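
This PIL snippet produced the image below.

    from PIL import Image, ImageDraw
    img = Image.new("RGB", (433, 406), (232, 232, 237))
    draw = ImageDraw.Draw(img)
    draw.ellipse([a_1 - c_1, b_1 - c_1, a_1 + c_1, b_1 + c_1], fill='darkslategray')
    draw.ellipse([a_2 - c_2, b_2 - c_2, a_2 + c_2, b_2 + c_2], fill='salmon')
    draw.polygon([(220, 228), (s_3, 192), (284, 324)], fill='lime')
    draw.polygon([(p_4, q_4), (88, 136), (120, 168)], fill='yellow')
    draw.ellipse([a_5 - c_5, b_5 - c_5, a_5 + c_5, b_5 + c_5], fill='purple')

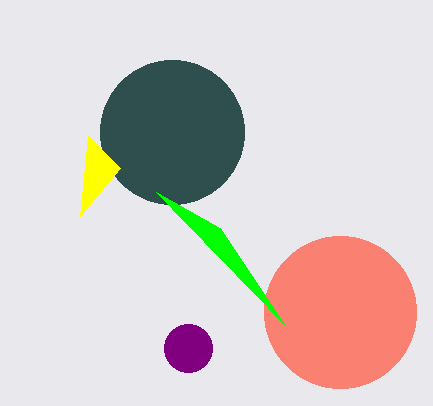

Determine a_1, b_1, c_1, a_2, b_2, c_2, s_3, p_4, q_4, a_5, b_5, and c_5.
a_1 = 172; b_1 = 132; c_1 = 72; a_2 = 340; b_2 = 312; c_2 = 76; s_3 = 156; p_4 = 80; q_4 = 216; a_5 = 188; b_5 = 348; c_5 = 24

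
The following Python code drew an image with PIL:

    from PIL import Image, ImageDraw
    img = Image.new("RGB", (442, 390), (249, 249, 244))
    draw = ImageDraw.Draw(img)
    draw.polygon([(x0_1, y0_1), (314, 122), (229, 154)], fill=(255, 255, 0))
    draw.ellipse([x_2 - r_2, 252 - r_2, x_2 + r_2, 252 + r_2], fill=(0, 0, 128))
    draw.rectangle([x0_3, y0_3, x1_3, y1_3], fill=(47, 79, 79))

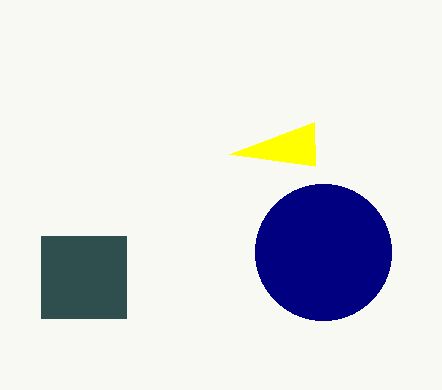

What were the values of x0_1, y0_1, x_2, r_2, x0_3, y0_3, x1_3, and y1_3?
x0_1 = 315, y0_1 = 166, x_2 = 323, r_2 = 68, x0_3 = 41, y0_3 = 236, x1_3 = 126, y1_3 = 318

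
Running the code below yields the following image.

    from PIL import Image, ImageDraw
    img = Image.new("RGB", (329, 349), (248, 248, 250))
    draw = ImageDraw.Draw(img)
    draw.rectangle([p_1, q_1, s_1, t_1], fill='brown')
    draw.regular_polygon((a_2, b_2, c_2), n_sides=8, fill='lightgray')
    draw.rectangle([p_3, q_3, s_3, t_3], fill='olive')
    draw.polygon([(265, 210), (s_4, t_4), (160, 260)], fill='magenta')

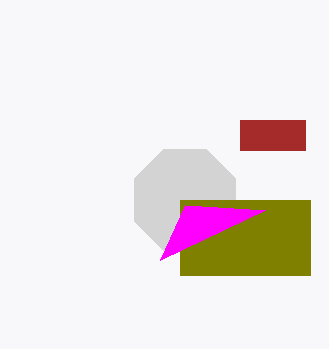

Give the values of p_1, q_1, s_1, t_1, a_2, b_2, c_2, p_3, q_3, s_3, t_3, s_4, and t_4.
p_1 = 240; q_1 = 120; s_1 = 305; t_1 = 150; a_2 = 185; b_2 = 200; c_2 = 55; p_3 = 180; q_3 = 200; s_3 = 310; t_3 = 275; s_4 = 185; t_4 = 205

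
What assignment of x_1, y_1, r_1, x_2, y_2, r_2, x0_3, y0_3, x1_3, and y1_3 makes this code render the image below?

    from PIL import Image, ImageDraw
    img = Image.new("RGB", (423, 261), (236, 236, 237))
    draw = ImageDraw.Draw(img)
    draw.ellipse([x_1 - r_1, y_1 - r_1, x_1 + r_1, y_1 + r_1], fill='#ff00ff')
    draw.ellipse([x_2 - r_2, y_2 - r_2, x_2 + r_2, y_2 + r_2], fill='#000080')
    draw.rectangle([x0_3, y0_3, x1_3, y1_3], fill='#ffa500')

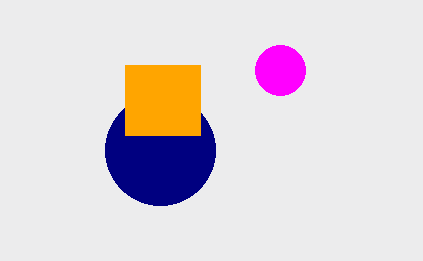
x_1 = 280, y_1 = 70, r_1 = 25, x_2 = 160, y_2 = 150, r_2 = 55, x0_3 = 125, y0_3 = 65, x1_3 = 200, y1_3 = 135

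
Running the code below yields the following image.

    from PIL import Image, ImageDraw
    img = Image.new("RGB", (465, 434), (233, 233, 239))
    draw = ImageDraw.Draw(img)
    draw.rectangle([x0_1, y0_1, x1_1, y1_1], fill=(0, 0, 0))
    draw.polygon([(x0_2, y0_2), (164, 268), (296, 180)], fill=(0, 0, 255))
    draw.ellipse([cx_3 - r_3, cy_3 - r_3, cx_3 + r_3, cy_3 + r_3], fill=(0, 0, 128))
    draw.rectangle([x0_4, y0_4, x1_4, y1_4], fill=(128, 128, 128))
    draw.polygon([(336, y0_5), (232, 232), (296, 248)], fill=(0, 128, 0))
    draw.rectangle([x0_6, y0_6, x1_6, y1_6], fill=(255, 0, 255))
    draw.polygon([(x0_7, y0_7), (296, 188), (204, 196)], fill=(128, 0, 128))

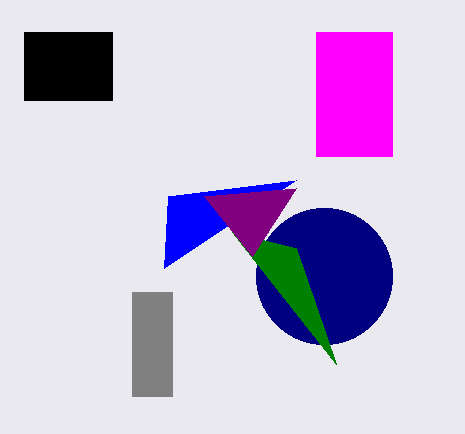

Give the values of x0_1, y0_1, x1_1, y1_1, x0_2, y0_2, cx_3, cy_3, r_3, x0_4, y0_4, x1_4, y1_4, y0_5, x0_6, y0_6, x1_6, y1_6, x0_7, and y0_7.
x0_1 = 24, y0_1 = 32, x1_1 = 112, y1_1 = 100, x0_2 = 168, y0_2 = 196, cx_3 = 324, cy_3 = 276, r_3 = 68, x0_4 = 132, y0_4 = 292, x1_4 = 172, y1_4 = 396, y0_5 = 364, x0_6 = 316, y0_6 = 32, x1_6 = 392, y1_6 = 156, x0_7 = 252, y0_7 = 256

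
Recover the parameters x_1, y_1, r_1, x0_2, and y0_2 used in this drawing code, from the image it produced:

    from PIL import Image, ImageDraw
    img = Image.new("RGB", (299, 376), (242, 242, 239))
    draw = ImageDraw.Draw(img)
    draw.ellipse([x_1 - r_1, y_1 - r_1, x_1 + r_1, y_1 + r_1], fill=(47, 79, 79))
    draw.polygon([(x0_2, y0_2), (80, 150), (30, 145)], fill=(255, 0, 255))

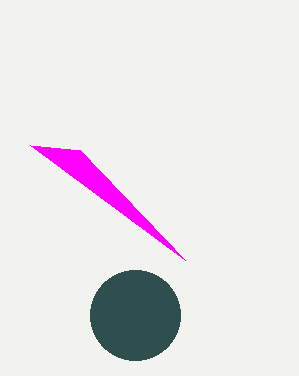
x_1 = 135
y_1 = 315
r_1 = 45
x0_2 = 185
y0_2 = 260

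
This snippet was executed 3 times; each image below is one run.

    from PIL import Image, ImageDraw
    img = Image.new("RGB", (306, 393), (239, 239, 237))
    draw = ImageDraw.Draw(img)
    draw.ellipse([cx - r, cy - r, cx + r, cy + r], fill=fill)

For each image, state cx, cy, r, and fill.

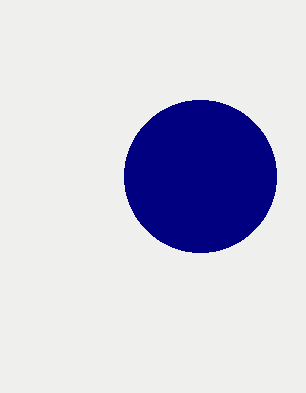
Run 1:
cx = 200
cy = 176
r = 76
fill = 'navy'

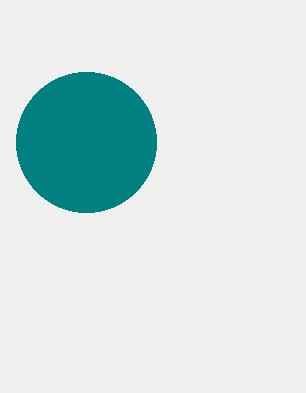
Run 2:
cx = 86
cy = 142
r = 70
fill = 'teal'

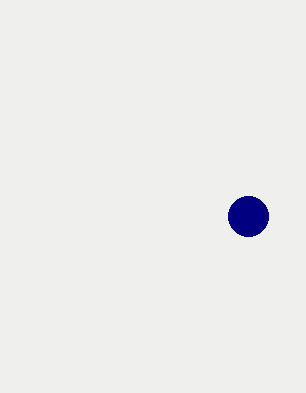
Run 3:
cx = 248, cy = 216, r = 20, fill = 'navy'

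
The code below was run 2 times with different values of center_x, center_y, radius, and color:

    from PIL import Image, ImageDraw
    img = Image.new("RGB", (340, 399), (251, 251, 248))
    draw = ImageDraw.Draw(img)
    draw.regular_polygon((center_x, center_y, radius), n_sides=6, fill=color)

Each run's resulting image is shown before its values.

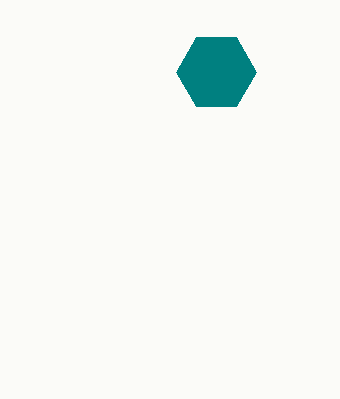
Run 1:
center_x = 216, center_y = 72, radius = 40, color = 'teal'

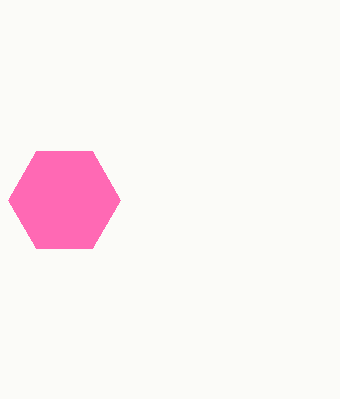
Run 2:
center_x = 64; center_y = 200; radius = 56; color = 'hotpink'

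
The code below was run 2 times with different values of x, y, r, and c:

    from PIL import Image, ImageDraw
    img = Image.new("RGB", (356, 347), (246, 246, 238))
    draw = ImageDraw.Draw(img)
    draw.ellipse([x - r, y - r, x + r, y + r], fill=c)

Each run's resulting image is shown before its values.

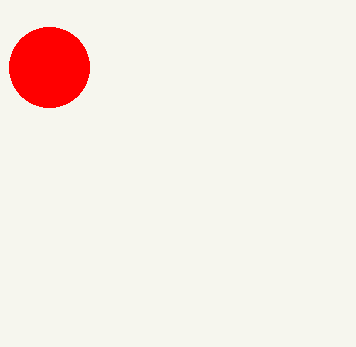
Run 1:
x = 49
y = 67
r = 40
c = 'red'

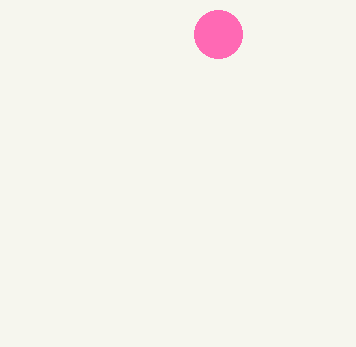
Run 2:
x = 218
y = 34
r = 24
c = 'hotpink'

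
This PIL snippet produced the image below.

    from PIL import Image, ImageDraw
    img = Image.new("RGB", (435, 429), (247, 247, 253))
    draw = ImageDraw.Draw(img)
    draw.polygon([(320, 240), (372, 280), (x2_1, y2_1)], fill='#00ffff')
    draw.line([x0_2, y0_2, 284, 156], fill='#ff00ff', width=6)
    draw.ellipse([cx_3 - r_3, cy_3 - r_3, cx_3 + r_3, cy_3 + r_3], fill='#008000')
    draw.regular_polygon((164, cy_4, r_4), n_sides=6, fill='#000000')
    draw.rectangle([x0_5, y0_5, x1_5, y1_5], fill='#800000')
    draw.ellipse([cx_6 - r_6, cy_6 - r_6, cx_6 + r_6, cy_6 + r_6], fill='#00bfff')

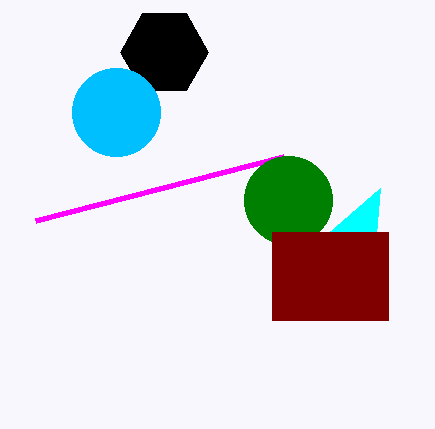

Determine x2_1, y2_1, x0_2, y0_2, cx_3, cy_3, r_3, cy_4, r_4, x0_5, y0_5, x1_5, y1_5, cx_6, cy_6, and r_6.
x2_1 = 380; y2_1 = 188; x0_2 = 36; y0_2 = 220; cx_3 = 288; cy_3 = 200; r_3 = 44; cy_4 = 52; r_4 = 44; x0_5 = 272; y0_5 = 232; x1_5 = 388; y1_5 = 320; cx_6 = 116; cy_6 = 112; r_6 = 44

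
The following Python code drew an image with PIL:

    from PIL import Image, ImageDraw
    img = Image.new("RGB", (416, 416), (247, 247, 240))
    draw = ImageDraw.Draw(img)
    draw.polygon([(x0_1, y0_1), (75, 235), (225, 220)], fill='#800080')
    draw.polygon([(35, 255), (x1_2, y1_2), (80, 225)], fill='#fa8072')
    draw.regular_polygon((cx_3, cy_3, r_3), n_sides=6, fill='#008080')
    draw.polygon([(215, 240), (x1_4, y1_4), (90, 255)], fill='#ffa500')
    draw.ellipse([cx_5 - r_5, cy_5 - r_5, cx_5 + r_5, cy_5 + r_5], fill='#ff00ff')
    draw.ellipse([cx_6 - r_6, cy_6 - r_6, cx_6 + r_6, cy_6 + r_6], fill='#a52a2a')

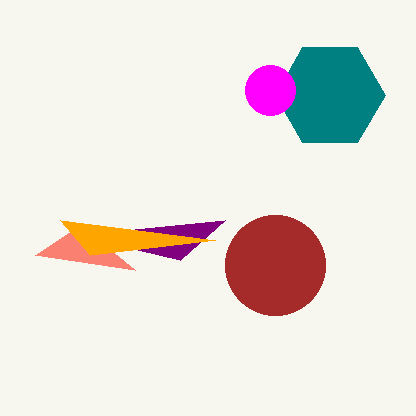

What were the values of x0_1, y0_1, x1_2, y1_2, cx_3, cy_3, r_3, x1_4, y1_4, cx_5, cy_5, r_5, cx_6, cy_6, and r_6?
x0_1 = 180; y0_1 = 260; x1_2 = 135; y1_2 = 270; cx_3 = 330; cy_3 = 95; r_3 = 55; x1_4 = 60; y1_4 = 220; cx_5 = 270; cy_5 = 90; r_5 = 25; cx_6 = 275; cy_6 = 265; r_6 = 50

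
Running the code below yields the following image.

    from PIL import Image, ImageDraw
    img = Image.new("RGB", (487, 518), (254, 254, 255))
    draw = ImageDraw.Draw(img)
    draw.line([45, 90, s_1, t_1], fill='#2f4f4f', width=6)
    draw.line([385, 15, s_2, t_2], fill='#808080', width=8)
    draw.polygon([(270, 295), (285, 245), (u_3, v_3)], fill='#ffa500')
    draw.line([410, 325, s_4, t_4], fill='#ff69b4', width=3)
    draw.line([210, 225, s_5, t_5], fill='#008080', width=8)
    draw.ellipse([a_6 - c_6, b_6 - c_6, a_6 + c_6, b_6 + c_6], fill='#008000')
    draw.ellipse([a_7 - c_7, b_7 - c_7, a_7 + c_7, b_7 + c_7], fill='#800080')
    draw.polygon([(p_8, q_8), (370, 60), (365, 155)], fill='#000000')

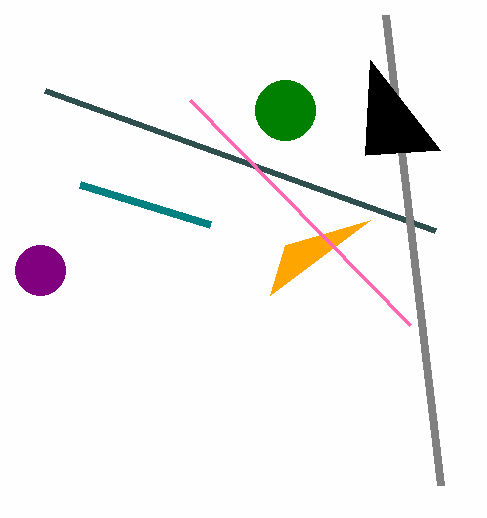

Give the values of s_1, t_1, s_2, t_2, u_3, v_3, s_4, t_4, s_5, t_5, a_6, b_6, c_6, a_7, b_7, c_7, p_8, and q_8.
s_1 = 435
t_1 = 230
s_2 = 440
t_2 = 485
u_3 = 370
v_3 = 220
s_4 = 190
t_4 = 100
s_5 = 80
t_5 = 185
a_6 = 285
b_6 = 110
c_6 = 30
a_7 = 40
b_7 = 270
c_7 = 25
p_8 = 440
q_8 = 150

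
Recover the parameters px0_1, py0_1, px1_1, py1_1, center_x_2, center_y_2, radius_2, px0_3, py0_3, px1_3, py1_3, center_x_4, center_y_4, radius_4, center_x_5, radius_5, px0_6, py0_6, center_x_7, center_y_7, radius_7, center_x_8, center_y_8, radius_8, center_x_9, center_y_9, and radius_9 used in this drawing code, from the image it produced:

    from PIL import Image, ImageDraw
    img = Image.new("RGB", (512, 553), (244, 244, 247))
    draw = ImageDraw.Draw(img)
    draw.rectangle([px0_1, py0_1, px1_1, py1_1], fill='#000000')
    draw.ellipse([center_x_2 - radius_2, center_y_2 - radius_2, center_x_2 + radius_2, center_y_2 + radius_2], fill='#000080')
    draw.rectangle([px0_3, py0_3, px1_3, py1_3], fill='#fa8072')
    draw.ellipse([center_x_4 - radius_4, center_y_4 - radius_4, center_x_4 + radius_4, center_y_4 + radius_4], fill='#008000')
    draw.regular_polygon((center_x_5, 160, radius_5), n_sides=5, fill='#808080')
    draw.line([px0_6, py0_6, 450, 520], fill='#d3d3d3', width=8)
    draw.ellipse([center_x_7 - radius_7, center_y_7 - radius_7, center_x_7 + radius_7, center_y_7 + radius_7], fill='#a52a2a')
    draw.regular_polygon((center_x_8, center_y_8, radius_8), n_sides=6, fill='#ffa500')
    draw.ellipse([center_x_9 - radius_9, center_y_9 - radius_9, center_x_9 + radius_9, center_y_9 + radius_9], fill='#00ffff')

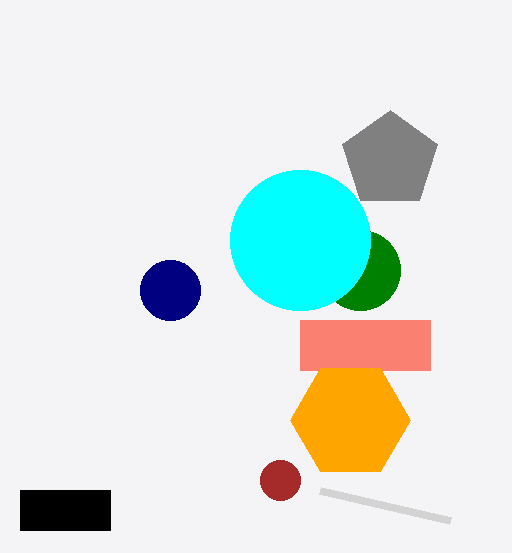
px0_1 = 20, py0_1 = 490, px1_1 = 110, py1_1 = 530, center_x_2 = 170, center_y_2 = 290, radius_2 = 30, px0_3 = 300, py0_3 = 320, px1_3 = 430, py1_3 = 370, center_x_4 = 360, center_y_4 = 270, radius_4 = 40, center_x_5 = 390, radius_5 = 50, px0_6 = 320, py0_6 = 490, center_x_7 = 280, center_y_7 = 480, radius_7 = 20, center_x_8 = 350, center_y_8 = 420, radius_8 = 60, center_x_9 = 300, center_y_9 = 240, radius_9 = 70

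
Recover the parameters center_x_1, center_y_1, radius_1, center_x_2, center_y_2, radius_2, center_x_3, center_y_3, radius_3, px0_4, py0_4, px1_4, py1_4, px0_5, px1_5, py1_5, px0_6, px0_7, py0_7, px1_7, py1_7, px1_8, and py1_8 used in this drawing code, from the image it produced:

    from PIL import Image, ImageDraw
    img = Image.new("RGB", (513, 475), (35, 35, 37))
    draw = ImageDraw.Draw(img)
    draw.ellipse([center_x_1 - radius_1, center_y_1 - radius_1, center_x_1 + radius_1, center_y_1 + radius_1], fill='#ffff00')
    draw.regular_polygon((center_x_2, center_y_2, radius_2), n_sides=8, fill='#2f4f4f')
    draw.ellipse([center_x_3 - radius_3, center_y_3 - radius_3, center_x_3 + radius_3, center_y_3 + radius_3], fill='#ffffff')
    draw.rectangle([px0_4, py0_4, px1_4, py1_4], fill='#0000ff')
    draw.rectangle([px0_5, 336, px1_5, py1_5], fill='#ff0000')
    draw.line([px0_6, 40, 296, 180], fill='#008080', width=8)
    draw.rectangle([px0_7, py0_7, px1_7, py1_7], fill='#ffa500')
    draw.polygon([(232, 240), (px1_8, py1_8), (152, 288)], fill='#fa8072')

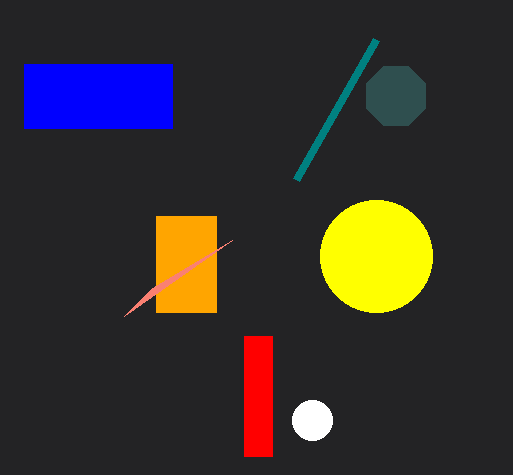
center_x_1 = 376
center_y_1 = 256
radius_1 = 56
center_x_2 = 396
center_y_2 = 96
radius_2 = 32
center_x_3 = 312
center_y_3 = 420
radius_3 = 20
px0_4 = 24
py0_4 = 64
px1_4 = 172
py1_4 = 128
px0_5 = 244
px1_5 = 272
py1_5 = 456
px0_6 = 376
px0_7 = 156
py0_7 = 216
px1_7 = 216
py1_7 = 312
px1_8 = 124
py1_8 = 316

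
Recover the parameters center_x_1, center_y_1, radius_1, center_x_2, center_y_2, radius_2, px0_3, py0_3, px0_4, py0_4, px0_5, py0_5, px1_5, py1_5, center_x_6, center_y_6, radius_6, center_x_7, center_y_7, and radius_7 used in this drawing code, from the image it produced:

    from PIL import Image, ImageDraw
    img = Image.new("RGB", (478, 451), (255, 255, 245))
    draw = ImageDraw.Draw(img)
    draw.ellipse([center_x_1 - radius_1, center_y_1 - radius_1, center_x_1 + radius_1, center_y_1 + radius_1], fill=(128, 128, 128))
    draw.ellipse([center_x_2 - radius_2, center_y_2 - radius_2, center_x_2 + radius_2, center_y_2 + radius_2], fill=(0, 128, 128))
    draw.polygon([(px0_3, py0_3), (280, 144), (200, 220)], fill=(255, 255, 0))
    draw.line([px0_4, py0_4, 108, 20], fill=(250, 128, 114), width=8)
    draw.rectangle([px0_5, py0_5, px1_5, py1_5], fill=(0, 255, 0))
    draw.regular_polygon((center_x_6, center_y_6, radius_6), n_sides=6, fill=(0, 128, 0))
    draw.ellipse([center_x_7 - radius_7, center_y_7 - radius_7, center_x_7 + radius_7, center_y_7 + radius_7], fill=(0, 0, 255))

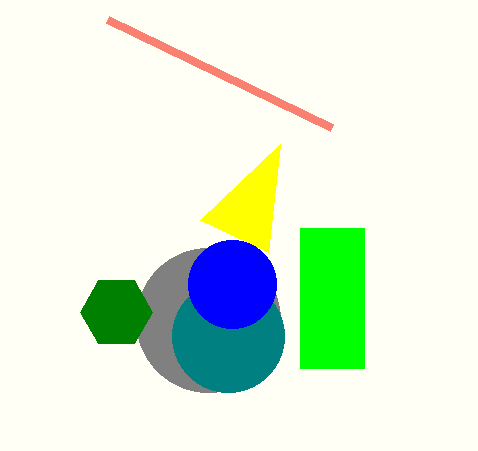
center_x_1 = 208; center_y_1 = 320; radius_1 = 72; center_x_2 = 228; center_y_2 = 336; radius_2 = 56; px0_3 = 268; py0_3 = 252; px0_4 = 332; py0_4 = 128; px0_5 = 300; py0_5 = 228; px1_5 = 364; py1_5 = 368; center_x_6 = 116; center_y_6 = 312; radius_6 = 36; center_x_7 = 232; center_y_7 = 284; radius_7 = 44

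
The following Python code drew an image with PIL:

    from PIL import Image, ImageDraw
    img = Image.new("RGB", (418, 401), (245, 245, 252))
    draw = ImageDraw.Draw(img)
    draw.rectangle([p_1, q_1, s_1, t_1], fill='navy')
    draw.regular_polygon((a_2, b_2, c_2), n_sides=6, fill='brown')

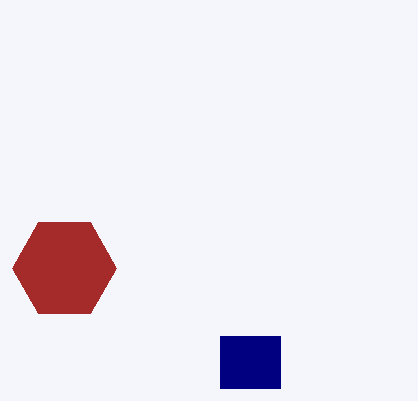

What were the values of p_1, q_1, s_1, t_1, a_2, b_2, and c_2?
p_1 = 220, q_1 = 336, s_1 = 280, t_1 = 388, a_2 = 64, b_2 = 268, c_2 = 52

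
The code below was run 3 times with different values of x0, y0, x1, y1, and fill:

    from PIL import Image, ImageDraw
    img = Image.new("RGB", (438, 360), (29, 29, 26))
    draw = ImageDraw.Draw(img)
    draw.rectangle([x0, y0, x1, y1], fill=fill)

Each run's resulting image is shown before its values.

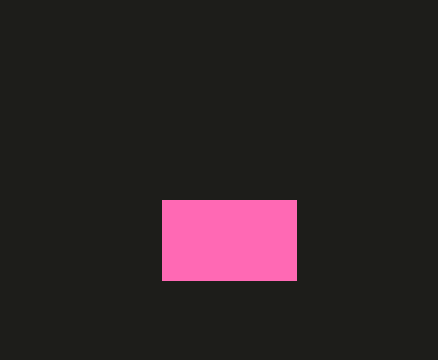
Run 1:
x0 = 162
y0 = 200
x1 = 296
y1 = 280
fill = 'hotpink'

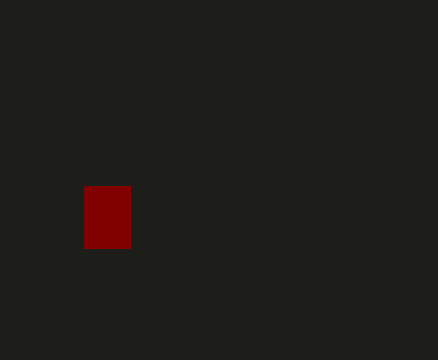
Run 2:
x0 = 84, y0 = 186, x1 = 130, y1 = 248, fill = 'maroon'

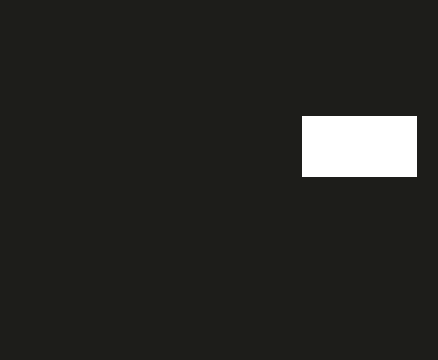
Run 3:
x0 = 302, y0 = 116, x1 = 416, y1 = 176, fill = 'white'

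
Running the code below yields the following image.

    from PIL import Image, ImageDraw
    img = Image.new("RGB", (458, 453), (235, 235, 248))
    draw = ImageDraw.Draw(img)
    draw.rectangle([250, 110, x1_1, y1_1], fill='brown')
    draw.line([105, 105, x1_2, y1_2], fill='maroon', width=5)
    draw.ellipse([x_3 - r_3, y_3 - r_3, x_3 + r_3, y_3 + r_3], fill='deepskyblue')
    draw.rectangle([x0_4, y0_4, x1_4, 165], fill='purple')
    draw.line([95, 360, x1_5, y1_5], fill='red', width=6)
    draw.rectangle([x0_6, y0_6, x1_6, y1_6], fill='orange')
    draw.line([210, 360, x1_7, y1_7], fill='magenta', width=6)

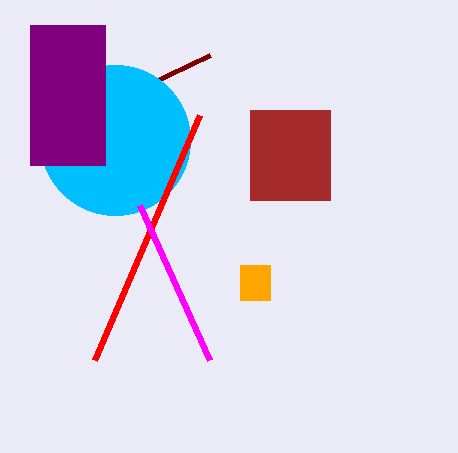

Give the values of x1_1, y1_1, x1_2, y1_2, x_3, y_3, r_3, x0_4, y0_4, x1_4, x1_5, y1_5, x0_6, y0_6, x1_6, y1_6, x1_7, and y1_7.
x1_1 = 330; y1_1 = 200; x1_2 = 210; y1_2 = 55; x_3 = 115; y_3 = 140; r_3 = 75; x0_4 = 30; y0_4 = 25; x1_4 = 105; x1_5 = 200; y1_5 = 115; x0_6 = 240; y0_6 = 265; x1_6 = 270; y1_6 = 300; x1_7 = 140; y1_7 = 205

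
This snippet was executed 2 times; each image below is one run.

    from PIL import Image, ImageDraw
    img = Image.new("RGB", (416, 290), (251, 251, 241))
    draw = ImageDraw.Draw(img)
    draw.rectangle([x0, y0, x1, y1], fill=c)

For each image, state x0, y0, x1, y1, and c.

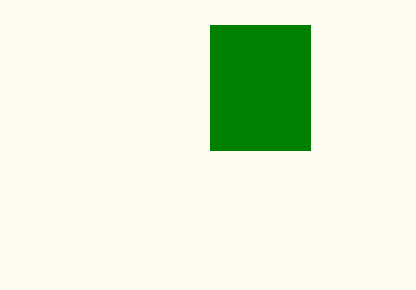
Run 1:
x0 = 210; y0 = 25; x1 = 310; y1 = 150; c = 'green'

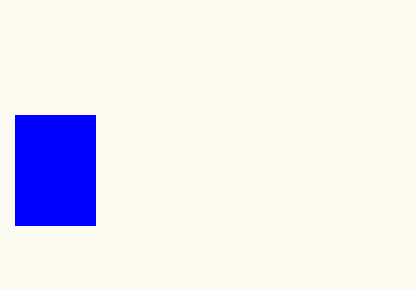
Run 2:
x0 = 15
y0 = 115
x1 = 95
y1 = 225
c = 'blue'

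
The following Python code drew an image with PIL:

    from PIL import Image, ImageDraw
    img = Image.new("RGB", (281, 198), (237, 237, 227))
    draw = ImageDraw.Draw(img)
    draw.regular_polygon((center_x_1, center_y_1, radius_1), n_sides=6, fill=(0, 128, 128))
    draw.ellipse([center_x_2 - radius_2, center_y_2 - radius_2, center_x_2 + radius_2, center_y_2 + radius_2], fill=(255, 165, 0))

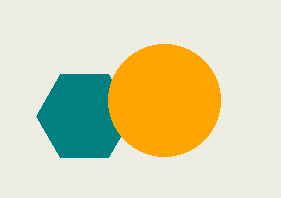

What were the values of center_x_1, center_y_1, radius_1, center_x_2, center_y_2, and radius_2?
center_x_1 = 84
center_y_1 = 116
radius_1 = 48
center_x_2 = 164
center_y_2 = 100
radius_2 = 56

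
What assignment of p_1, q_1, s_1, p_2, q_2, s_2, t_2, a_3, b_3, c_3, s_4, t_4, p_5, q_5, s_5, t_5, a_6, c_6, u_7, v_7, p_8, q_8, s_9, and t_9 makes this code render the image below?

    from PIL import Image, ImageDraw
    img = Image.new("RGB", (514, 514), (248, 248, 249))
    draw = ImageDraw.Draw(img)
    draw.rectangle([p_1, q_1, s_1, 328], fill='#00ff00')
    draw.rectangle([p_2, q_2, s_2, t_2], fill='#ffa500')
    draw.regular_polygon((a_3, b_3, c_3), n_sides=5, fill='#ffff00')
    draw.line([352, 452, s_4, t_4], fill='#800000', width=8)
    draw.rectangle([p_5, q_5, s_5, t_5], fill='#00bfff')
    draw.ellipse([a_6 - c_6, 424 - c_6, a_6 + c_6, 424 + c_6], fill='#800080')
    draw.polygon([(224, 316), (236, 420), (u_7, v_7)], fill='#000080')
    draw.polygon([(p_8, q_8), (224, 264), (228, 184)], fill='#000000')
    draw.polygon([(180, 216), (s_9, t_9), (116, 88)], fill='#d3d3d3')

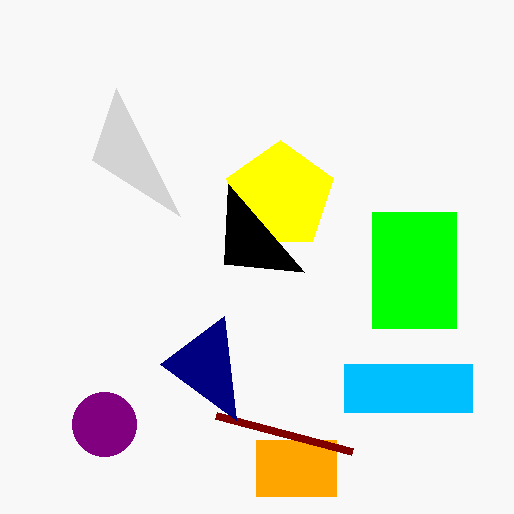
p_1 = 372; q_1 = 212; s_1 = 456; p_2 = 256; q_2 = 440; s_2 = 336; t_2 = 496; a_3 = 280; b_3 = 196; c_3 = 56; s_4 = 216; t_4 = 416; p_5 = 344; q_5 = 364; s_5 = 472; t_5 = 412; a_6 = 104; c_6 = 32; u_7 = 160; v_7 = 364; p_8 = 304; q_8 = 272; s_9 = 92; t_9 = 160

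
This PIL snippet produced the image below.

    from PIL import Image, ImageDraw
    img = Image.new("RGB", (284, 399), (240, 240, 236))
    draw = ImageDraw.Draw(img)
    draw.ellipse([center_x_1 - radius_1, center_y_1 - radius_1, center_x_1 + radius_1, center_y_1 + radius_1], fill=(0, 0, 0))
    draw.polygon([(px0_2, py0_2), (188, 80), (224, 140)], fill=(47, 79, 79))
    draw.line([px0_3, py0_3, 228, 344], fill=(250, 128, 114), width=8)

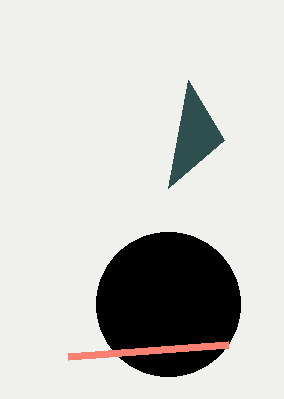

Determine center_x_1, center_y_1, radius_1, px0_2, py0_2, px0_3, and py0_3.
center_x_1 = 168, center_y_1 = 304, radius_1 = 72, px0_2 = 168, py0_2 = 188, px0_3 = 68, py0_3 = 356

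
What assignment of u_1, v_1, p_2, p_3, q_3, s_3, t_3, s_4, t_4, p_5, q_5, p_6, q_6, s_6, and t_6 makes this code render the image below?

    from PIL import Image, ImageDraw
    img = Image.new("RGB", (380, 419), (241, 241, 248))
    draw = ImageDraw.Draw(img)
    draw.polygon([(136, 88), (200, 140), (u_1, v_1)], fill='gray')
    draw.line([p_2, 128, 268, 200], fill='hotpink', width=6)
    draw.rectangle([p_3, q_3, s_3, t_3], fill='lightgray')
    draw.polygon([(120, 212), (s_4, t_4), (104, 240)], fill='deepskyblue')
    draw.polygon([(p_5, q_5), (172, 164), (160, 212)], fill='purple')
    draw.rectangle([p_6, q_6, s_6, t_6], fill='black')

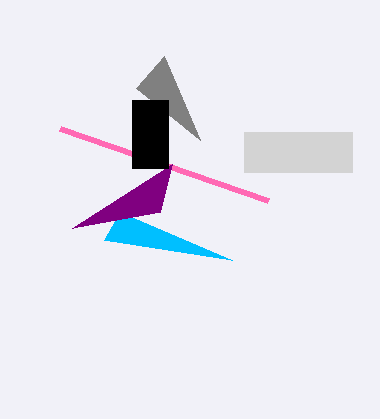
u_1 = 164, v_1 = 56, p_2 = 60, p_3 = 244, q_3 = 132, s_3 = 352, t_3 = 172, s_4 = 232, t_4 = 260, p_5 = 72, q_5 = 228, p_6 = 132, q_6 = 100, s_6 = 168, t_6 = 168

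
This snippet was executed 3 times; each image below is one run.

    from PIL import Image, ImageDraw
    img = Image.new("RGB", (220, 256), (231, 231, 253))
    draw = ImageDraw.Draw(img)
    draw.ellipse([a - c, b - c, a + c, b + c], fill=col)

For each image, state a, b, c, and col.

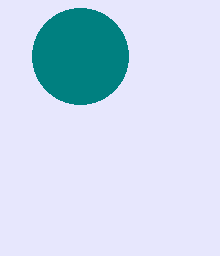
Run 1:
a = 80, b = 56, c = 48, col = 'teal'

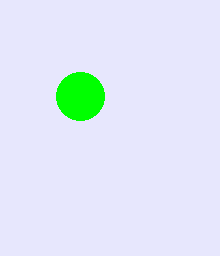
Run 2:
a = 80, b = 96, c = 24, col = 'lime'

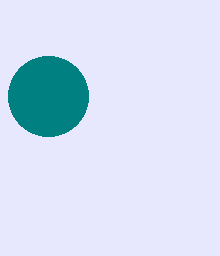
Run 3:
a = 48, b = 96, c = 40, col = 'teal'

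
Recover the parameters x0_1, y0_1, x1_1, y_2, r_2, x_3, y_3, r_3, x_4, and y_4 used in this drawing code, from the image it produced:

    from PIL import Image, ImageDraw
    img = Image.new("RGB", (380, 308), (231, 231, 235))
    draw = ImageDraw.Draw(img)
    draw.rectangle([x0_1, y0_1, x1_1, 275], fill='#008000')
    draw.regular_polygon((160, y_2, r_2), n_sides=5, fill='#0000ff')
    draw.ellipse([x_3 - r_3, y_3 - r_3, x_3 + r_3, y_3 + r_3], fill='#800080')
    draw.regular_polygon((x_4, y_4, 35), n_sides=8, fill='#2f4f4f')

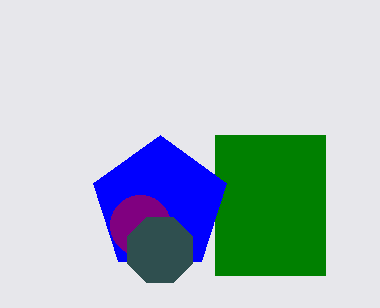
x0_1 = 215, y0_1 = 135, x1_1 = 325, y_2 = 205, r_2 = 70, x_3 = 140, y_3 = 225, r_3 = 30, x_4 = 160, y_4 = 250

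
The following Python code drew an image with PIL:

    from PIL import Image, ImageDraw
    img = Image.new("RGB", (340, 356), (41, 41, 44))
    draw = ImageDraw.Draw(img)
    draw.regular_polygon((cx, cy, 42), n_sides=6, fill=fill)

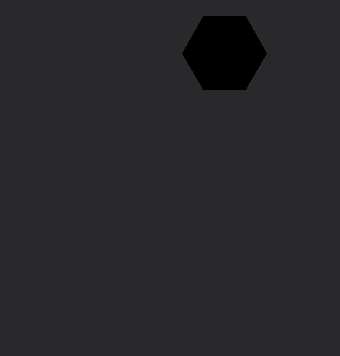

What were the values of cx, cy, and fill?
cx = 224, cy = 53, fill = 'black'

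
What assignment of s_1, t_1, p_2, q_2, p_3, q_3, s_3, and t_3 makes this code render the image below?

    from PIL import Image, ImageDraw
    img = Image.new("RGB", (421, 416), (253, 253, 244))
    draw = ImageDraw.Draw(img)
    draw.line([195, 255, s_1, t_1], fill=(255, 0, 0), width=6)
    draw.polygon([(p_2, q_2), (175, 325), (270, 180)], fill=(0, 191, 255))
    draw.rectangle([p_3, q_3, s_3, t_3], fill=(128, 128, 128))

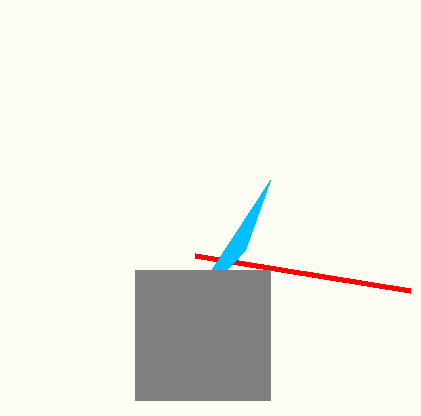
s_1 = 410; t_1 = 290; p_2 = 245; q_2 = 250; p_3 = 135; q_3 = 270; s_3 = 270; t_3 = 400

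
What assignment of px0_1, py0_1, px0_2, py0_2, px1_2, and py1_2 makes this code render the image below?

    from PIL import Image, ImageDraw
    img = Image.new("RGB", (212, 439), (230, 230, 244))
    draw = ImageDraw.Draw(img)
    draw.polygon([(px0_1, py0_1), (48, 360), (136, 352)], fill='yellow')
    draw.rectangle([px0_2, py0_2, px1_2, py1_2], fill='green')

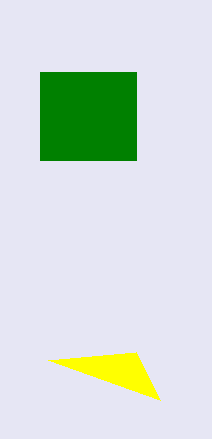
px0_1 = 160, py0_1 = 400, px0_2 = 40, py0_2 = 72, px1_2 = 136, py1_2 = 160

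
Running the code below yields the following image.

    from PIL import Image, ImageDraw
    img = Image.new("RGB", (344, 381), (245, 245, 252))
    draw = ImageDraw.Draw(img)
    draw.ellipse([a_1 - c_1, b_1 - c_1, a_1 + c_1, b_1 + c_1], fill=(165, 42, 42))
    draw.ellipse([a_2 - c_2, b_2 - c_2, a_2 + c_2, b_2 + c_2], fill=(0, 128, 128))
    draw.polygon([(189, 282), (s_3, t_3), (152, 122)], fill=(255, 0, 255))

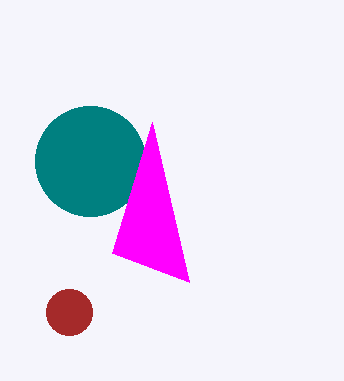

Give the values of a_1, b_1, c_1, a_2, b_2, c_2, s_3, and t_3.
a_1 = 69; b_1 = 312; c_1 = 23; a_2 = 90; b_2 = 161; c_2 = 55; s_3 = 112; t_3 = 253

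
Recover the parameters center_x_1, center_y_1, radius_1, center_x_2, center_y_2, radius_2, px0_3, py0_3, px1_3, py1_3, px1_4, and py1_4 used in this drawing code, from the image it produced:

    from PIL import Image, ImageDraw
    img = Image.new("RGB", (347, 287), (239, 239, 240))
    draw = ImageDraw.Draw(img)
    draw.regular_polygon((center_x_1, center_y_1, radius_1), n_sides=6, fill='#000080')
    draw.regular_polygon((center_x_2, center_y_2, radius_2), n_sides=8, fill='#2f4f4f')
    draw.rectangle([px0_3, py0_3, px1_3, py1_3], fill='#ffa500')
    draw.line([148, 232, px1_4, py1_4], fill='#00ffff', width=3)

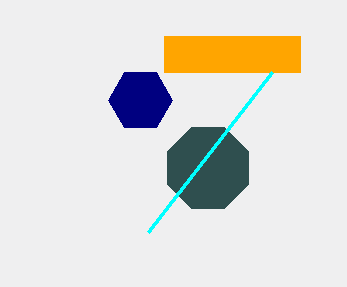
center_x_1 = 140, center_y_1 = 100, radius_1 = 32, center_x_2 = 208, center_y_2 = 168, radius_2 = 44, px0_3 = 164, py0_3 = 36, px1_3 = 300, py1_3 = 72, px1_4 = 272, py1_4 = 72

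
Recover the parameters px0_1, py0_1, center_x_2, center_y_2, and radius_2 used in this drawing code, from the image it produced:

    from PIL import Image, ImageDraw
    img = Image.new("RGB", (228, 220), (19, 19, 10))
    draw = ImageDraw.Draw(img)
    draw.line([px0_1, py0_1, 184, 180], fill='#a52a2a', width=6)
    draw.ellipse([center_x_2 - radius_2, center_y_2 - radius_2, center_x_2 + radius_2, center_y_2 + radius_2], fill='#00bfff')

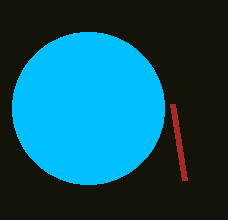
px0_1 = 172
py0_1 = 104
center_x_2 = 88
center_y_2 = 108
radius_2 = 76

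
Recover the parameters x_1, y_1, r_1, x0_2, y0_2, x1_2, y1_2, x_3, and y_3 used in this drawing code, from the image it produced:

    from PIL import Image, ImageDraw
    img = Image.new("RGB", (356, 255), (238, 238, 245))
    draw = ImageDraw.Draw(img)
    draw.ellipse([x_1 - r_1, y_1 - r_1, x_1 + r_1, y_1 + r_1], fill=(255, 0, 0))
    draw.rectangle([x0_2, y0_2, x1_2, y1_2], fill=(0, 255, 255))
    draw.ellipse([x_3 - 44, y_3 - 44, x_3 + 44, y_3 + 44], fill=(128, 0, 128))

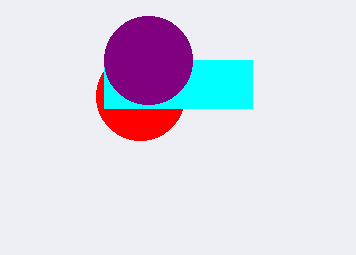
x_1 = 140; y_1 = 96; r_1 = 44; x0_2 = 104; y0_2 = 60; x1_2 = 252; y1_2 = 108; x_3 = 148; y_3 = 60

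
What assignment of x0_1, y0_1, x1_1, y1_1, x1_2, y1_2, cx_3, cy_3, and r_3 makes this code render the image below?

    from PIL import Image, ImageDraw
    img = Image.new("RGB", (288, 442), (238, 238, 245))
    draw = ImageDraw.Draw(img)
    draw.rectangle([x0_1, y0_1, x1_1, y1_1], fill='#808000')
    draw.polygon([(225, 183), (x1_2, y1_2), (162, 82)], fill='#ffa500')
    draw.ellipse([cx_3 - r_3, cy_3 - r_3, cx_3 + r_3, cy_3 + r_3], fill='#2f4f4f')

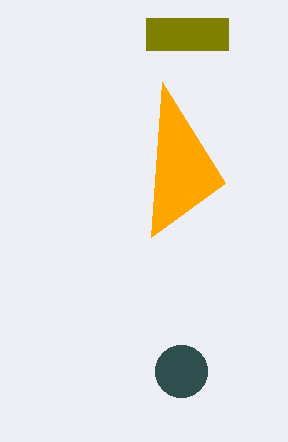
x0_1 = 146
y0_1 = 18
x1_1 = 228
y1_1 = 50
x1_2 = 151
y1_2 = 237
cx_3 = 181
cy_3 = 371
r_3 = 26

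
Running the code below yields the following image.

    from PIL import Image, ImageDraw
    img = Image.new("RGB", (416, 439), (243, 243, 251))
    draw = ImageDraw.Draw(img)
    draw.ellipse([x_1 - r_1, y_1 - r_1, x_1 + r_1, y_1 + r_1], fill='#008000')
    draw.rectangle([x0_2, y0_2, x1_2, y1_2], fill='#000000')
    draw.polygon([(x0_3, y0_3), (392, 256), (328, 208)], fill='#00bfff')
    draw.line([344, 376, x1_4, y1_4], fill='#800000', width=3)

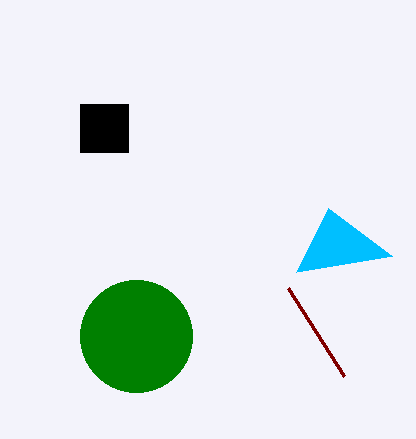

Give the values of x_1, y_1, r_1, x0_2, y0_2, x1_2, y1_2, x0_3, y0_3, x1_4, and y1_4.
x_1 = 136
y_1 = 336
r_1 = 56
x0_2 = 80
y0_2 = 104
x1_2 = 128
y1_2 = 152
x0_3 = 296
y0_3 = 272
x1_4 = 288
y1_4 = 288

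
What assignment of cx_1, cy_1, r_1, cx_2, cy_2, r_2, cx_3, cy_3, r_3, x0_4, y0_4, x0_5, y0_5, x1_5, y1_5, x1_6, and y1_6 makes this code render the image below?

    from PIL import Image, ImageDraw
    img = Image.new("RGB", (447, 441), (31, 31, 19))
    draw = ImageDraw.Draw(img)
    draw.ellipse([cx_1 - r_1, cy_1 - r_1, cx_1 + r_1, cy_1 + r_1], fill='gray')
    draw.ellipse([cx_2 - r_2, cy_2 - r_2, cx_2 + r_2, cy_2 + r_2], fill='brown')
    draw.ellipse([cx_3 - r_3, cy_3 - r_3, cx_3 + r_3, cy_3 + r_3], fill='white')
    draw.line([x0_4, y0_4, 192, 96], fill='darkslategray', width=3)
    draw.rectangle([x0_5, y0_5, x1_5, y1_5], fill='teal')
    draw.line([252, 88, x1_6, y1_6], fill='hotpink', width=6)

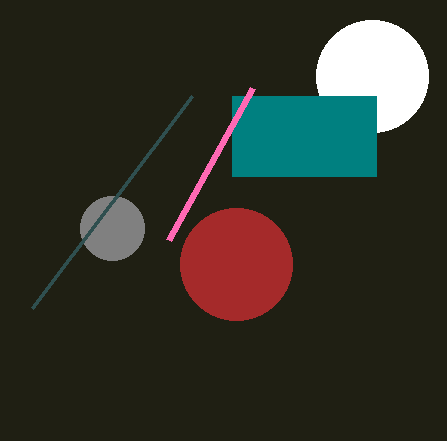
cx_1 = 112, cy_1 = 228, r_1 = 32, cx_2 = 236, cy_2 = 264, r_2 = 56, cx_3 = 372, cy_3 = 76, r_3 = 56, x0_4 = 32, y0_4 = 308, x0_5 = 232, y0_5 = 96, x1_5 = 376, y1_5 = 176, x1_6 = 168, y1_6 = 240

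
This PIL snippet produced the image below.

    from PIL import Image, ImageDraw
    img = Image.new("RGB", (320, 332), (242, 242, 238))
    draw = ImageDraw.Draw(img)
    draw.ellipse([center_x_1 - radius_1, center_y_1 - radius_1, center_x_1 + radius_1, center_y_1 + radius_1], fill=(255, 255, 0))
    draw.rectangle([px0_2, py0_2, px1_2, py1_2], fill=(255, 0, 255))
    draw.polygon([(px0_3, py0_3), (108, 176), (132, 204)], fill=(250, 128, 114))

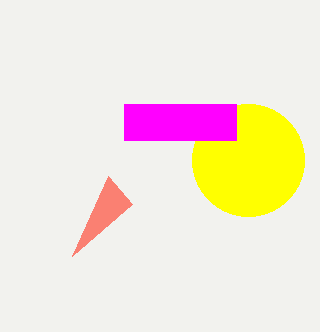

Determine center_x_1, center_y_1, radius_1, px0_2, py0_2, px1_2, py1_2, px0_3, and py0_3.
center_x_1 = 248, center_y_1 = 160, radius_1 = 56, px0_2 = 124, py0_2 = 104, px1_2 = 236, py1_2 = 140, px0_3 = 72, py0_3 = 256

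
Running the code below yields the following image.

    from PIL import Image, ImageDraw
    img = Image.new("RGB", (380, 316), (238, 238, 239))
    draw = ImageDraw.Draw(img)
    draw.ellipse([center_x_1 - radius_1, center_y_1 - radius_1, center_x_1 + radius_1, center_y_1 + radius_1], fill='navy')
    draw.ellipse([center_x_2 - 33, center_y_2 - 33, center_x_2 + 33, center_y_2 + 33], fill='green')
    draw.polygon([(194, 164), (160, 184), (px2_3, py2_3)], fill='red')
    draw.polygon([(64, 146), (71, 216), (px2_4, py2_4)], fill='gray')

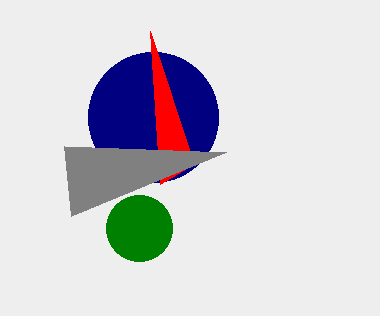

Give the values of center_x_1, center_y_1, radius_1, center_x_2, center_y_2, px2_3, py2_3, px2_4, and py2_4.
center_x_1 = 153; center_y_1 = 117; radius_1 = 65; center_x_2 = 139; center_y_2 = 228; px2_3 = 150; py2_3 = 31; px2_4 = 226; py2_4 = 152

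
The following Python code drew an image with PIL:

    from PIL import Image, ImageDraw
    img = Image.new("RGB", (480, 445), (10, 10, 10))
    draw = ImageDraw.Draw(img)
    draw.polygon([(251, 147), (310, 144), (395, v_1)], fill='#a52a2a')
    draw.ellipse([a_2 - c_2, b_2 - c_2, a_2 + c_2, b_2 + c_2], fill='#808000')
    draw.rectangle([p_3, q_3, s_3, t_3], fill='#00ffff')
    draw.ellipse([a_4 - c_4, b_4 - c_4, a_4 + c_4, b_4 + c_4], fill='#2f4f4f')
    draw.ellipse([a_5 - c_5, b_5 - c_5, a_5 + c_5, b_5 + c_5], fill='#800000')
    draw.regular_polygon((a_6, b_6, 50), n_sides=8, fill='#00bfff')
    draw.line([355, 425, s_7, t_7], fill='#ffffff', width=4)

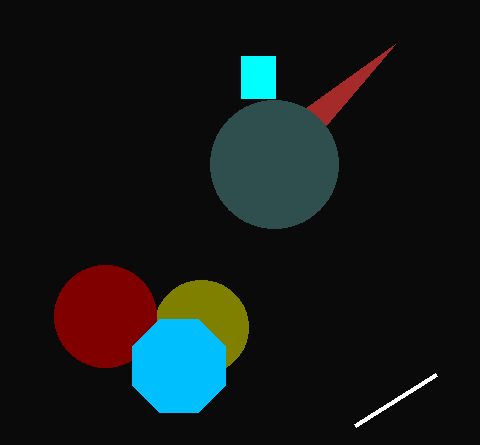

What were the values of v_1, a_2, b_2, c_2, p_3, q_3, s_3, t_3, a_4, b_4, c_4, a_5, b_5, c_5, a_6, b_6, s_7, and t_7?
v_1 = 44; a_2 = 201; b_2 = 327; c_2 = 47; p_3 = 241; q_3 = 56; s_3 = 275; t_3 = 98; a_4 = 274; b_4 = 164; c_4 = 64; a_5 = 105; b_5 = 316; c_5 = 51; a_6 = 179; b_6 = 366; s_7 = 436; t_7 = 374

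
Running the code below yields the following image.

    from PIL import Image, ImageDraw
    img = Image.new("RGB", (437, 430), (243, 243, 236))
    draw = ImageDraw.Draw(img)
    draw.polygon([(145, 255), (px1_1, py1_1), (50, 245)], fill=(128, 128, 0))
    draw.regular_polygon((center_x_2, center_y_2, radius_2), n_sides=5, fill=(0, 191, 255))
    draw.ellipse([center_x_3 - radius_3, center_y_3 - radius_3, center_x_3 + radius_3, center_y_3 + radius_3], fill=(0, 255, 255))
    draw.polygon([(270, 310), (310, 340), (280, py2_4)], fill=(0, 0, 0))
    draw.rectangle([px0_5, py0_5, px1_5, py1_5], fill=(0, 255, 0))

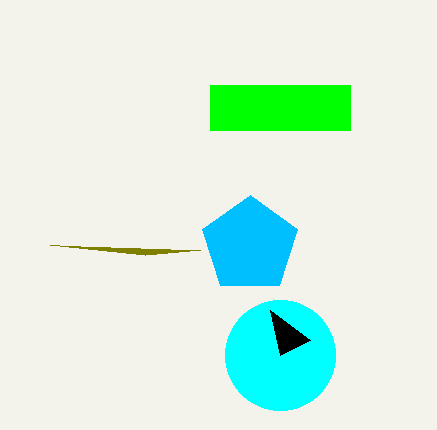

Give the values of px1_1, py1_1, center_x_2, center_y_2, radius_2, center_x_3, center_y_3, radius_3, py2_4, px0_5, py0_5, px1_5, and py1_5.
px1_1 = 200; py1_1 = 250; center_x_2 = 250; center_y_2 = 245; radius_2 = 50; center_x_3 = 280; center_y_3 = 355; radius_3 = 55; py2_4 = 355; px0_5 = 210; py0_5 = 85; px1_5 = 350; py1_5 = 130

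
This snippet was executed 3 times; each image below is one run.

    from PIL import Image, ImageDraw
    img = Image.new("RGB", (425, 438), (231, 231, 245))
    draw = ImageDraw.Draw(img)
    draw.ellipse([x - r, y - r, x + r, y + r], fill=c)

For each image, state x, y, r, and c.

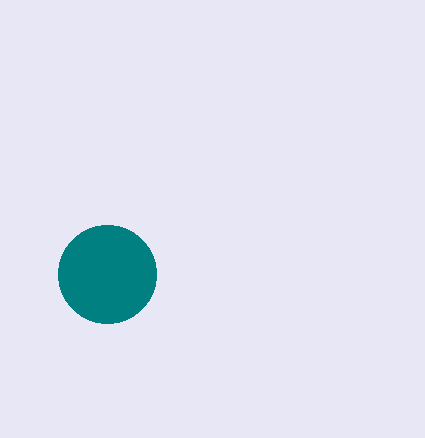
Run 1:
x = 107; y = 274; r = 49; c = 'teal'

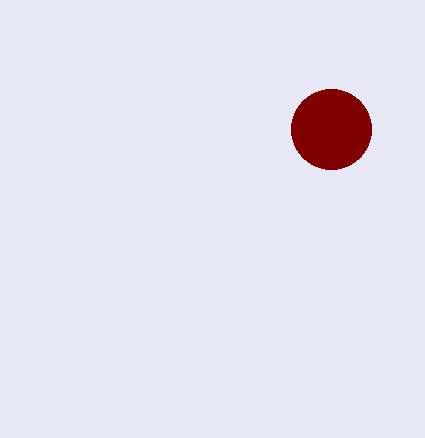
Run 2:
x = 331, y = 129, r = 40, c = 'maroon'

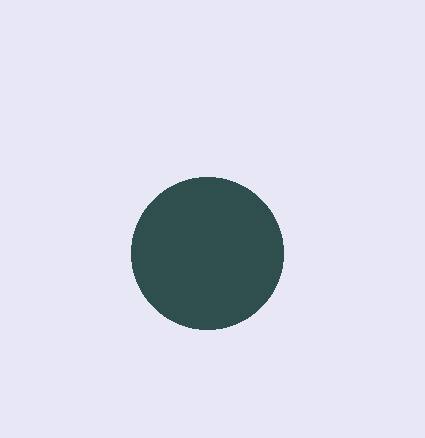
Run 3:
x = 207, y = 253, r = 76, c = 'darkslategray'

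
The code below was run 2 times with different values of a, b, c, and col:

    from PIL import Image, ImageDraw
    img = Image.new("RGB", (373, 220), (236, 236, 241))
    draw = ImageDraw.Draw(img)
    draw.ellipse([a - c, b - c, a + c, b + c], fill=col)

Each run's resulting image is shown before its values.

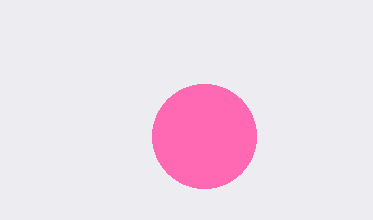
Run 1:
a = 204
b = 136
c = 52
col = 'hotpink'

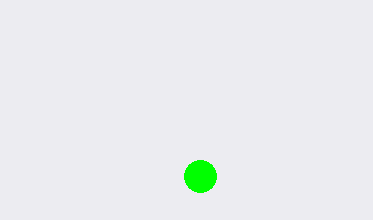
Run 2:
a = 200
b = 176
c = 16
col = 'lime'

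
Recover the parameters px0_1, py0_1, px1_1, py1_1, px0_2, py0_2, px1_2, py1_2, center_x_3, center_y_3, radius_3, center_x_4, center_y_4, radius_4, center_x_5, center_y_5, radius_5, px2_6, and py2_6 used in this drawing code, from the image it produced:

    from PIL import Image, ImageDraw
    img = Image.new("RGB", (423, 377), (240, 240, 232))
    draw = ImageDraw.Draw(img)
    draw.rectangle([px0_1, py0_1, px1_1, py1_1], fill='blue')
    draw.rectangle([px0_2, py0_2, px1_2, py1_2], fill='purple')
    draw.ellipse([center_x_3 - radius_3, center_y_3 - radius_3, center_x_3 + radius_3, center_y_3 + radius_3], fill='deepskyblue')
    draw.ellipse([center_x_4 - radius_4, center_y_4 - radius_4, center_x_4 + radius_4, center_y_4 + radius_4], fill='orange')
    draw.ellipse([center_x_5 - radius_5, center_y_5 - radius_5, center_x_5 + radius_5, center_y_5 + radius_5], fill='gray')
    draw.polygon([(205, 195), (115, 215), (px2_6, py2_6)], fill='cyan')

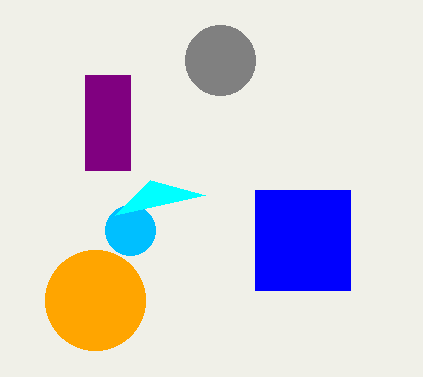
px0_1 = 255
py0_1 = 190
px1_1 = 350
py1_1 = 290
px0_2 = 85
py0_2 = 75
px1_2 = 130
py1_2 = 170
center_x_3 = 130
center_y_3 = 230
radius_3 = 25
center_x_4 = 95
center_y_4 = 300
radius_4 = 50
center_x_5 = 220
center_y_5 = 60
radius_5 = 35
px2_6 = 150
py2_6 = 180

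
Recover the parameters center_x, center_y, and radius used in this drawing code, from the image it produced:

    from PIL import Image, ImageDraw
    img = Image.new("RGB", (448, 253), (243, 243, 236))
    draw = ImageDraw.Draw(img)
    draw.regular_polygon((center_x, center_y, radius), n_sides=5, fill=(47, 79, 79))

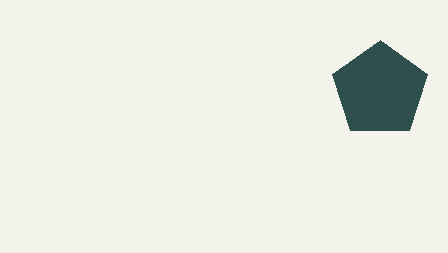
center_x = 380
center_y = 90
radius = 50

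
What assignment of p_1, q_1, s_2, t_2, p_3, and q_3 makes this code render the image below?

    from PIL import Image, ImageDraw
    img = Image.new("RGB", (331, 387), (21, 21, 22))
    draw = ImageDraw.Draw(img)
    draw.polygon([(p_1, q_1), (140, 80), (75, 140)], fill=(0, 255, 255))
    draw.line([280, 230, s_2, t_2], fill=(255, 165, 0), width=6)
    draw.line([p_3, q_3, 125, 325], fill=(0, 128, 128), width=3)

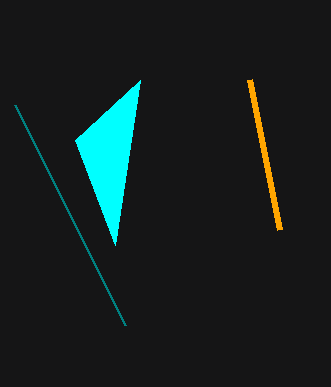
p_1 = 115
q_1 = 245
s_2 = 250
t_2 = 80
p_3 = 15
q_3 = 105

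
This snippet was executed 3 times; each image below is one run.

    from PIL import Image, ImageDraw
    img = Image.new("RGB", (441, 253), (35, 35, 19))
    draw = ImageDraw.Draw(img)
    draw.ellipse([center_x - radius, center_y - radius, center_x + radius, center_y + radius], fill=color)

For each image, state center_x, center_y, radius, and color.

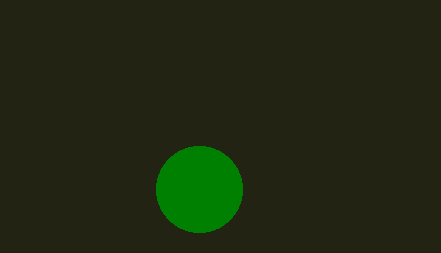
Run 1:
center_x = 199, center_y = 189, radius = 43, color = 'green'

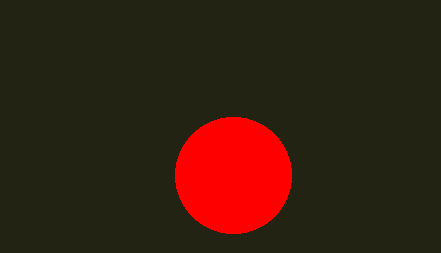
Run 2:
center_x = 233; center_y = 175; radius = 58; color = 'red'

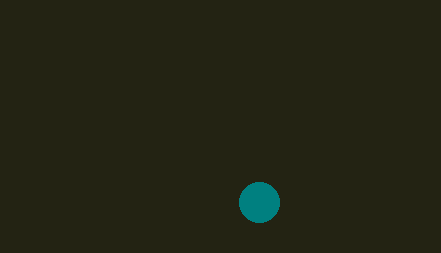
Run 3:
center_x = 259; center_y = 202; radius = 20; color = 'teal'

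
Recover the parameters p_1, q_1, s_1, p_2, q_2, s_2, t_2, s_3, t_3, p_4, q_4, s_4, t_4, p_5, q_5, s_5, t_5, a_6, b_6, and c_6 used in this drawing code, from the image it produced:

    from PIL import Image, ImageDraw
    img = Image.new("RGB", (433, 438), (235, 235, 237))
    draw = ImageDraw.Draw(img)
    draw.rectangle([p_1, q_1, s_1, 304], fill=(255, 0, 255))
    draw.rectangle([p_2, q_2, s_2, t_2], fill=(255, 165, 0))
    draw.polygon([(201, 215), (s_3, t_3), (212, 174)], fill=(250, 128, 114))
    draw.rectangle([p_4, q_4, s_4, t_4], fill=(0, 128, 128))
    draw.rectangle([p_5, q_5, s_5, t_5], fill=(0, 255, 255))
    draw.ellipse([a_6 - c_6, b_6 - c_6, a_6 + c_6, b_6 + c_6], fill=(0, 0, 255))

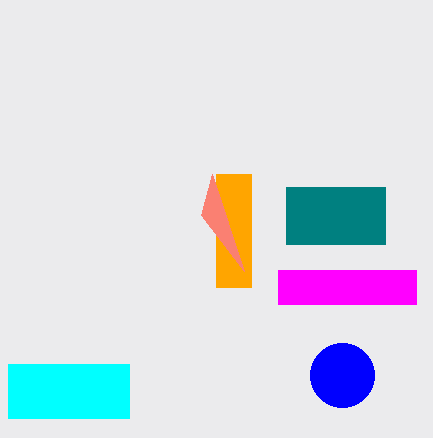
p_1 = 278
q_1 = 270
s_1 = 416
p_2 = 216
q_2 = 174
s_2 = 251
t_2 = 287
s_3 = 244
t_3 = 271
p_4 = 286
q_4 = 187
s_4 = 385
t_4 = 244
p_5 = 8
q_5 = 364
s_5 = 129
t_5 = 418
a_6 = 342
b_6 = 375
c_6 = 32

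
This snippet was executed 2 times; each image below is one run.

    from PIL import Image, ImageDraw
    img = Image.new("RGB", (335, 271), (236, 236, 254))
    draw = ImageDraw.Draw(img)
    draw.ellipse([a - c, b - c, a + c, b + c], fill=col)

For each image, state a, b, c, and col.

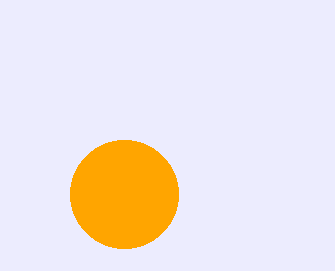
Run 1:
a = 124
b = 194
c = 54
col = 'orange'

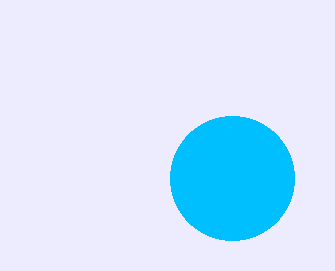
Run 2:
a = 232; b = 178; c = 62; col = 'deepskyblue'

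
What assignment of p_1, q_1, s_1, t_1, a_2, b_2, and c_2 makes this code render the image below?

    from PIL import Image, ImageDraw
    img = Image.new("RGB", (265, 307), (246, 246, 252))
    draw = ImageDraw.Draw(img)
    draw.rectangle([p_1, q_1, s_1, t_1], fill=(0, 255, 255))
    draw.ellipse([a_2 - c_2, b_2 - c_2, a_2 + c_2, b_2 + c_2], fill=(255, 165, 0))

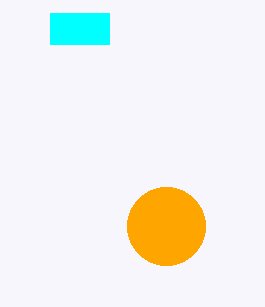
p_1 = 50
q_1 = 13
s_1 = 109
t_1 = 44
a_2 = 166
b_2 = 226
c_2 = 39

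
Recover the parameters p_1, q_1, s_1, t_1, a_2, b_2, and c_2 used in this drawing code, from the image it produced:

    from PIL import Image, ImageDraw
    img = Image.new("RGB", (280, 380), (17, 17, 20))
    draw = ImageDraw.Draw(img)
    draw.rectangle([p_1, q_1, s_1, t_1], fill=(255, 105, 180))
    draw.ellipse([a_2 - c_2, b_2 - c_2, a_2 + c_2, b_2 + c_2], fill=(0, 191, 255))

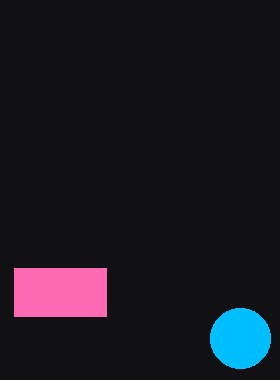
p_1 = 14; q_1 = 268; s_1 = 106; t_1 = 316; a_2 = 240; b_2 = 338; c_2 = 30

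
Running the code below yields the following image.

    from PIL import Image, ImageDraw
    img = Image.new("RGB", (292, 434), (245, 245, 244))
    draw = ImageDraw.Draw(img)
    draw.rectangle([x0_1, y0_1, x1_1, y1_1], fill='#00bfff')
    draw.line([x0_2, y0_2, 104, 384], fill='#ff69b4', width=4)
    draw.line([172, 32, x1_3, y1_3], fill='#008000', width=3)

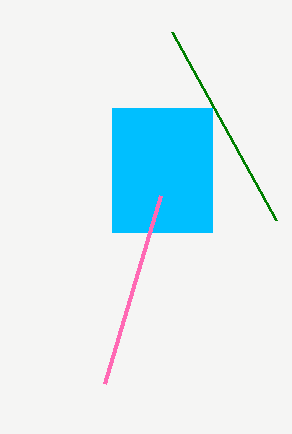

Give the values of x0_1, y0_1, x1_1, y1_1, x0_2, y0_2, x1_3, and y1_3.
x0_1 = 112; y0_1 = 108; x1_1 = 212; y1_1 = 232; x0_2 = 160; y0_2 = 196; x1_3 = 276; y1_3 = 220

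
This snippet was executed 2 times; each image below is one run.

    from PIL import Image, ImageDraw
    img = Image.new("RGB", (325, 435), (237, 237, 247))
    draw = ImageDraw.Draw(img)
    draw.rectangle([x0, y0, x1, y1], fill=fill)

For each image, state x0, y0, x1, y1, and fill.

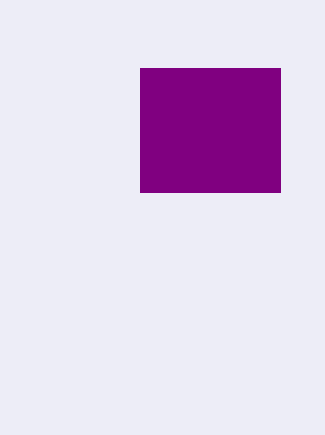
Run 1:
x0 = 140
y0 = 68
x1 = 280
y1 = 192
fill = 'purple'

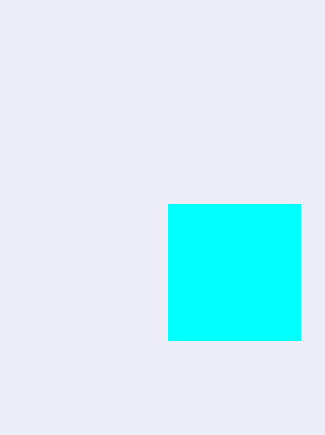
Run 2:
x0 = 168
y0 = 204
x1 = 300
y1 = 340
fill = 'cyan'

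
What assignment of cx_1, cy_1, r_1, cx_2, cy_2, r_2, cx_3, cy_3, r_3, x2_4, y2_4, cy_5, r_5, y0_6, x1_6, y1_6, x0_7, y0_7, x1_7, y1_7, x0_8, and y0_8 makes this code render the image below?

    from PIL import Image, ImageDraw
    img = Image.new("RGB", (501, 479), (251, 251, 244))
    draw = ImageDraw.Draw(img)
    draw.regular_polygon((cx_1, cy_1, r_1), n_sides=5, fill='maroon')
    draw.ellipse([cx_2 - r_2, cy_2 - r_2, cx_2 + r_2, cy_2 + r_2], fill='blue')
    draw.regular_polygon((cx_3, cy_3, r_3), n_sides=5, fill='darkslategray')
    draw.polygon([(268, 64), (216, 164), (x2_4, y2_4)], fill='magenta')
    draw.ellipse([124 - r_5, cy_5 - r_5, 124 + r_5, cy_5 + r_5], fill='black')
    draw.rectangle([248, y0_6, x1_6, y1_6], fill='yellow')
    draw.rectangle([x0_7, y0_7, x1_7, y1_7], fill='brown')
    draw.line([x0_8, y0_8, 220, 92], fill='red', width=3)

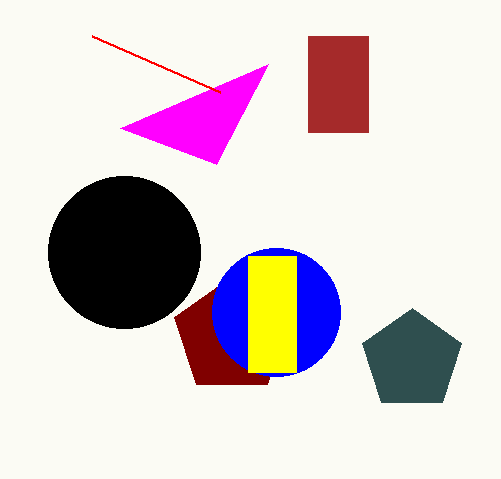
cx_1 = 232, cy_1 = 336, r_1 = 60, cx_2 = 276, cy_2 = 312, r_2 = 64, cx_3 = 412, cy_3 = 360, r_3 = 52, x2_4 = 120, y2_4 = 128, cy_5 = 252, r_5 = 76, y0_6 = 256, x1_6 = 296, y1_6 = 372, x0_7 = 308, y0_7 = 36, x1_7 = 368, y1_7 = 132, x0_8 = 92, y0_8 = 36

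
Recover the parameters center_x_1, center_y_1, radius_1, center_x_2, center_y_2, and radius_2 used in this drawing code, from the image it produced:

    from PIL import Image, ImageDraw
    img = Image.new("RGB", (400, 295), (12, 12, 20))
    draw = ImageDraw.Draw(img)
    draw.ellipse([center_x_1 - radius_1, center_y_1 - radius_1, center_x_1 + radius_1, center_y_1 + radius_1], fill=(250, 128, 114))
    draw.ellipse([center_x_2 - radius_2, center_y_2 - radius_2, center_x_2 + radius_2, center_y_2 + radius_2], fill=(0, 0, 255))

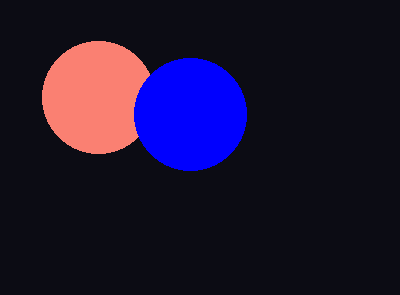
center_x_1 = 98
center_y_1 = 97
radius_1 = 56
center_x_2 = 190
center_y_2 = 114
radius_2 = 56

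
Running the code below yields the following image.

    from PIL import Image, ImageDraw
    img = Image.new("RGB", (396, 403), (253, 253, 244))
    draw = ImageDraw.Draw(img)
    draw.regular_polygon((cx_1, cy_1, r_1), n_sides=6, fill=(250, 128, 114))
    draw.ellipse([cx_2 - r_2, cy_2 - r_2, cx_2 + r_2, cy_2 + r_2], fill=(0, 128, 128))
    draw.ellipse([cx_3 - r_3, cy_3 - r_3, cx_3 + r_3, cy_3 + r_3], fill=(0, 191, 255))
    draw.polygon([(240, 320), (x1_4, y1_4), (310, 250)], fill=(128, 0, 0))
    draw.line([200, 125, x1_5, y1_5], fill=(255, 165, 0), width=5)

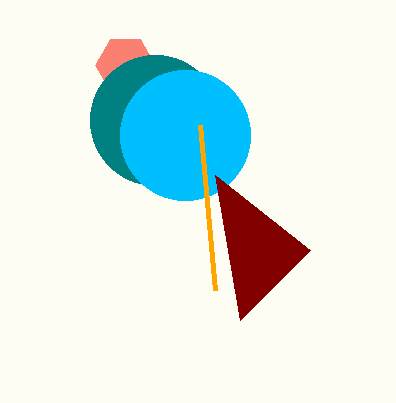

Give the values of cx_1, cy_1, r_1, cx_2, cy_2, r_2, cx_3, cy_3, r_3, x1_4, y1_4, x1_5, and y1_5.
cx_1 = 125; cy_1 = 65; r_1 = 30; cx_2 = 155; cy_2 = 120; r_2 = 65; cx_3 = 185; cy_3 = 135; r_3 = 65; x1_4 = 215; y1_4 = 175; x1_5 = 215; y1_5 = 290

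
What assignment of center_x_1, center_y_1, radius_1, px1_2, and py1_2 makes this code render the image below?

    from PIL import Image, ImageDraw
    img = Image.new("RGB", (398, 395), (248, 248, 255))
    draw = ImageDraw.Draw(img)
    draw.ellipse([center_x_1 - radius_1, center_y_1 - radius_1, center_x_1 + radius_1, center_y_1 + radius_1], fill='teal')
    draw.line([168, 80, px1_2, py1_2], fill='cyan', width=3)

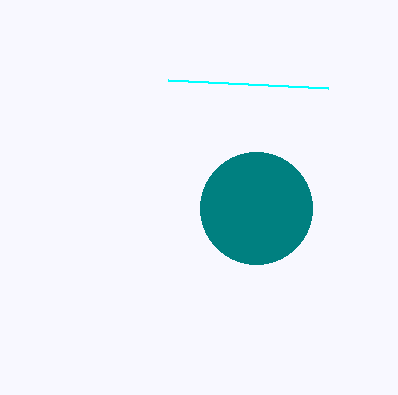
center_x_1 = 256
center_y_1 = 208
radius_1 = 56
px1_2 = 328
py1_2 = 88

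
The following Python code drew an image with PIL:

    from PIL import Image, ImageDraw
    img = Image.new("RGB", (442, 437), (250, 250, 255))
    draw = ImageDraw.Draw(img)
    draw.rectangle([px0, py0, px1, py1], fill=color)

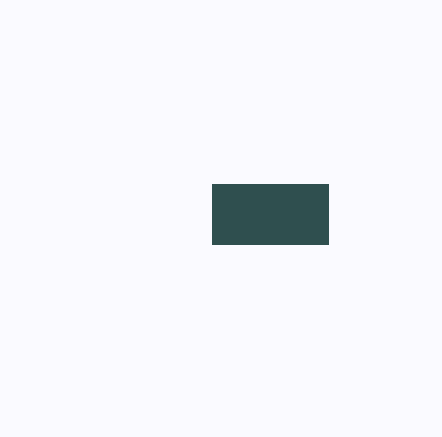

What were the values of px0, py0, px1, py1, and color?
px0 = 212, py0 = 184, px1 = 328, py1 = 244, color = 'darkslategray'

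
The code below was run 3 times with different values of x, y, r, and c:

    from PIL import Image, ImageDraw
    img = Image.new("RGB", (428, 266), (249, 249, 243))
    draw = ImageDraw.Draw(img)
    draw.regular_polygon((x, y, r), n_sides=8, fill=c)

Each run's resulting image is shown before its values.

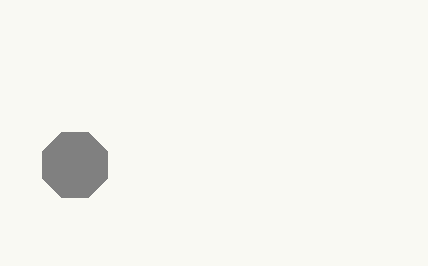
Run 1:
x = 75; y = 165; r = 35; c = 'gray'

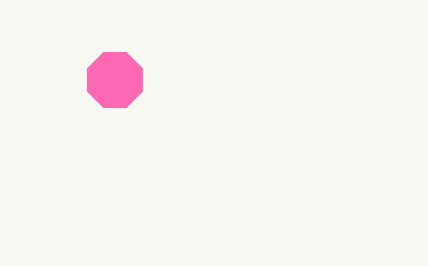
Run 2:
x = 115; y = 80; r = 30; c = 'hotpink'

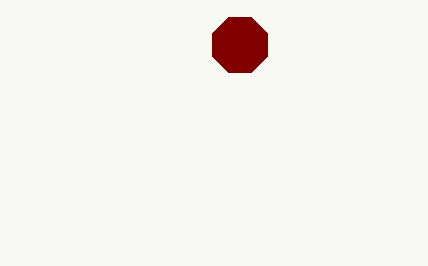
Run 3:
x = 240
y = 45
r = 30
c = 'maroon'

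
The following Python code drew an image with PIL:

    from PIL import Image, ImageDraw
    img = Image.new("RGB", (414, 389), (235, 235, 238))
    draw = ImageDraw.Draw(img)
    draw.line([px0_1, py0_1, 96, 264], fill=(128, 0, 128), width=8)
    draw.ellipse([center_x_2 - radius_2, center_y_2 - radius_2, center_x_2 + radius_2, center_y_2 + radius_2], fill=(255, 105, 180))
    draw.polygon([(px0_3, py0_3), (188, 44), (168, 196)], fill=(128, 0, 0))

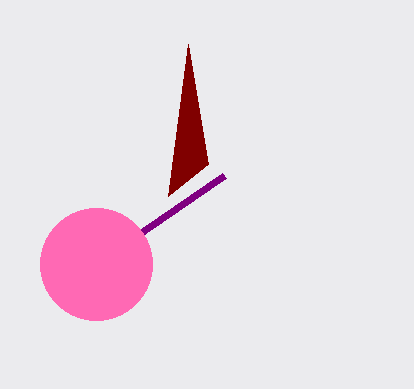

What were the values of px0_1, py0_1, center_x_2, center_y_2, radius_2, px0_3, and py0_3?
px0_1 = 224
py0_1 = 176
center_x_2 = 96
center_y_2 = 264
radius_2 = 56
px0_3 = 208
py0_3 = 164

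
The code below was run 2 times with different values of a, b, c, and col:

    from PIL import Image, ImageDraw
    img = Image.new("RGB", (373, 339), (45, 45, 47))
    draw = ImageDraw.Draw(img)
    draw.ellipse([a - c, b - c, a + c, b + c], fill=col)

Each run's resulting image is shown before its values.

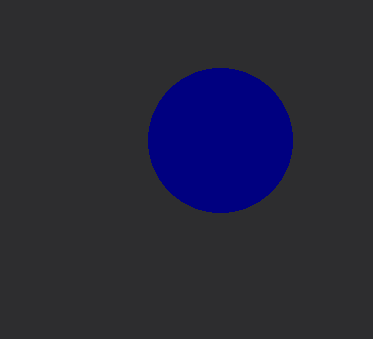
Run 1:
a = 220
b = 140
c = 72
col = 'navy'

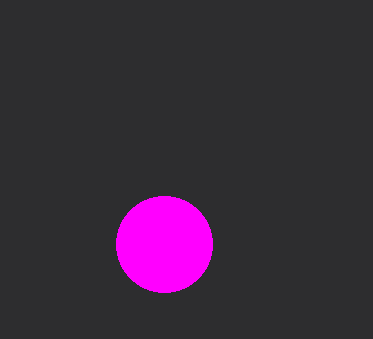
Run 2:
a = 164
b = 244
c = 48
col = 'magenta'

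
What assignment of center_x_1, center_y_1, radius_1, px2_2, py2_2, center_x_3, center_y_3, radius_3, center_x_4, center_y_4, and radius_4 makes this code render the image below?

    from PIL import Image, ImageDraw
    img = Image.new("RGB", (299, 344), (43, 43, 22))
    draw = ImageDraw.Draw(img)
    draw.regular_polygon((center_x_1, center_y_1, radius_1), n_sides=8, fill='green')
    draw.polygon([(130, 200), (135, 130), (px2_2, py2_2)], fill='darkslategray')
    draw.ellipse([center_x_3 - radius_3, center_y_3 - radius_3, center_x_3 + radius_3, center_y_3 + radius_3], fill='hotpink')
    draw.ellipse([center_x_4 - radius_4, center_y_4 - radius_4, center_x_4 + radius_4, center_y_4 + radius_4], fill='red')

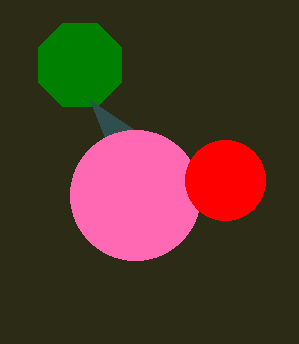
center_x_1 = 80; center_y_1 = 65; radius_1 = 45; px2_2 = 90; py2_2 = 100; center_x_3 = 135; center_y_3 = 195; radius_3 = 65; center_x_4 = 225; center_y_4 = 180; radius_4 = 40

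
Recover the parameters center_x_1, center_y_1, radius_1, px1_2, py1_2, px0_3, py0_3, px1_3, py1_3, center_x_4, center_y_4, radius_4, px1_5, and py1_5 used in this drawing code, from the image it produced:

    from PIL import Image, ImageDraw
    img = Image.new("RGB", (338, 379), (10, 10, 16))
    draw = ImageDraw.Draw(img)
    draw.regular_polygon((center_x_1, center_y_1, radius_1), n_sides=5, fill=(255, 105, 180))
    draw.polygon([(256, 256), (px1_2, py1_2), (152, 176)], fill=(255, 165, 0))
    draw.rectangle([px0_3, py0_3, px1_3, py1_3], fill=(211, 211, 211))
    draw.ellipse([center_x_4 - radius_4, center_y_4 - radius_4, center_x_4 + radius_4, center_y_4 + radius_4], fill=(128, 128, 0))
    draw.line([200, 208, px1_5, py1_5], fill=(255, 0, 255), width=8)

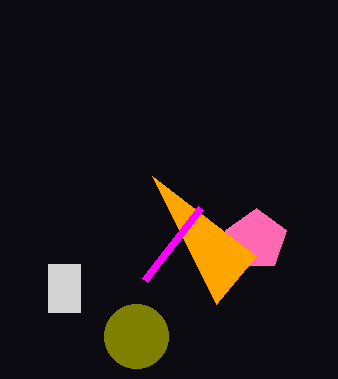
center_x_1 = 256
center_y_1 = 240
radius_1 = 32
px1_2 = 216
py1_2 = 304
px0_3 = 48
py0_3 = 264
px1_3 = 80
py1_3 = 312
center_x_4 = 136
center_y_4 = 336
radius_4 = 32
px1_5 = 144
py1_5 = 280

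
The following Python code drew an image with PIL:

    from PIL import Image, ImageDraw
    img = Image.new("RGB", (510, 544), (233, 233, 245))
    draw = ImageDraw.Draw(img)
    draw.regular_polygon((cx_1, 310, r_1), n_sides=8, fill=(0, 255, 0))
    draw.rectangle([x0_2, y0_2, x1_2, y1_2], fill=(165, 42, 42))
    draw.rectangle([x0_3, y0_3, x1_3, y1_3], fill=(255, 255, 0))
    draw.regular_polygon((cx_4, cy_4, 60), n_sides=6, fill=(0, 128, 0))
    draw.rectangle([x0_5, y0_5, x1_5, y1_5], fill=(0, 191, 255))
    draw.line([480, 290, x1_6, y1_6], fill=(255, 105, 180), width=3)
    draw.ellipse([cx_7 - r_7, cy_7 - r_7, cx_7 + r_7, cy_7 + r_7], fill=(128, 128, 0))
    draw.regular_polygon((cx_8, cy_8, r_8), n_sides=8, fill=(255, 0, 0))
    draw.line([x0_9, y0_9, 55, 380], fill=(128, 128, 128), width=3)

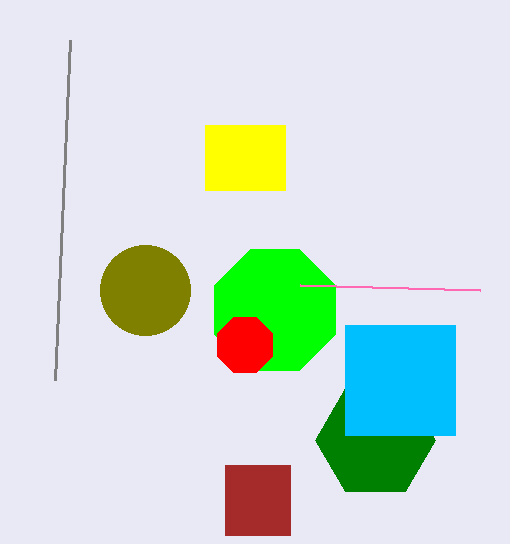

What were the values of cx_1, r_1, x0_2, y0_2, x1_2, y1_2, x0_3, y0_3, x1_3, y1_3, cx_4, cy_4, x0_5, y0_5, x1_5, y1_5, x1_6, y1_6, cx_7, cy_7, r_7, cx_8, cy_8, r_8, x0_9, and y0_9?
cx_1 = 275
r_1 = 65
x0_2 = 225
y0_2 = 465
x1_2 = 290
y1_2 = 535
x0_3 = 205
y0_3 = 125
x1_3 = 285
y1_3 = 190
cx_4 = 375
cy_4 = 440
x0_5 = 345
y0_5 = 325
x1_5 = 455
y1_5 = 435
x1_6 = 300
y1_6 = 285
cx_7 = 145
cy_7 = 290
r_7 = 45
cx_8 = 245
cy_8 = 345
r_8 = 30
x0_9 = 70
y0_9 = 40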